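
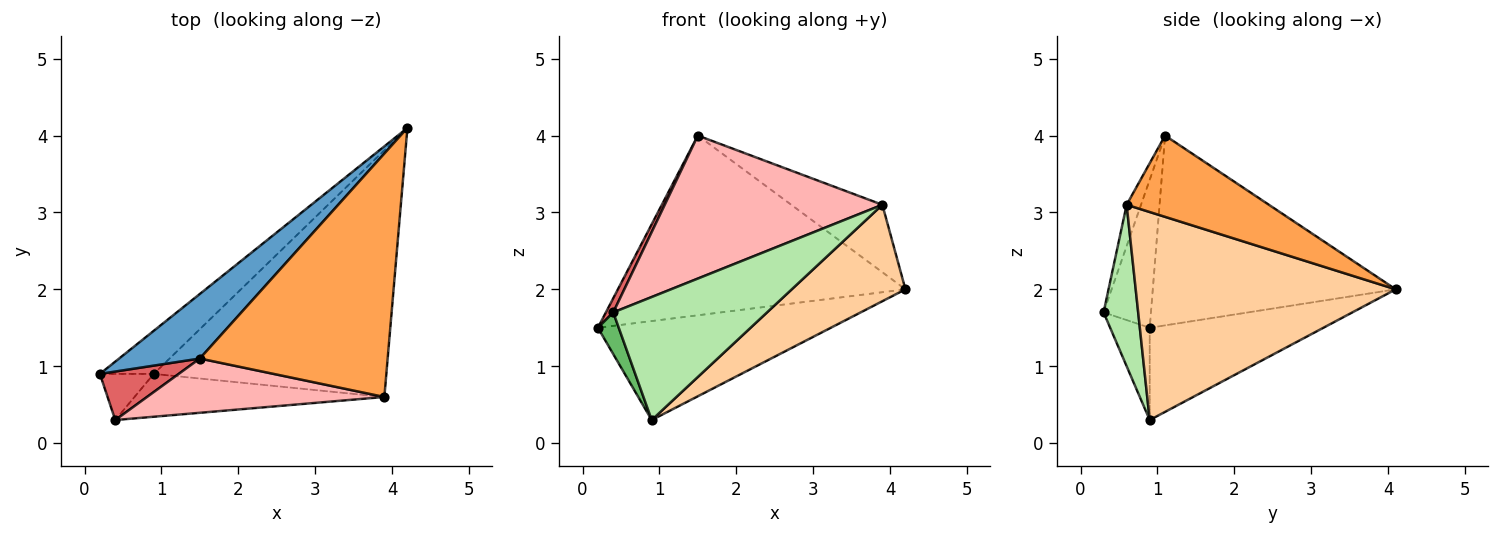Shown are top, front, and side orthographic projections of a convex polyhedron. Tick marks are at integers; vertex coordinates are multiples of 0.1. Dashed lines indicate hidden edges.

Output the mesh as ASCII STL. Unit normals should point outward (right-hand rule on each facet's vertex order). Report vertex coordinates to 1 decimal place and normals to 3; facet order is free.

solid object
 facet normal -0.622 0.737 0.265
  outer loop
   vertex 1.5 1.1 4.0
   vertex 4.2 4.1 2.0
   vertex 0.2 0.9 1.5
  endloop
 endfacet
 facet normal -0.564 0.757 -0.329
  outer loop
   vertex 0.9 0.9 0.3
   vertex 0.2 0.9 1.5
   vertex 4.2 4.1 2.0
  endloop
 endfacet
 facet normal 0.385 0.247 0.889
  outer loop
   vertex 3.9 0.6 3.1
   vertex 4.2 4.1 2.0
   vertex 1.5 1.1 4.0
  endloop
 endfacet
 facet normal 0.640 -0.280 -0.716
  outer loop
   vertex 3.9 0.6 3.1
   vertex 0.9 0.9 0.3
   vertex 4.2 4.1 2.0
  endloop
 endfacet
 facet normal -0.786 -0.415 -0.458
  outer loop
   vertex 0.4 0.3 1.7
   vertex 0.2 0.9 1.5
   vertex 0.9 0.9 0.3
  endloop
 endfacet
 facet normal 0.208 -0.924 -0.322
  outer loop
   vertex 0.4 0.3 1.7
   vertex 0.9 0.9 0.3
   vertex 3.9 0.6 3.1
  endloop
 endfacet
 facet normal -0.874 -0.136 0.466
  outer loop
   vertex 0.4 0.3 1.7
   vertex 1.5 1.1 4.0
   vertex 0.2 0.9 1.5
  endloop
 endfacet
 facet normal -0.062 -0.933 0.354
  outer loop
   vertex 0.4 0.3 1.7
   vertex 3.9 0.6 3.1
   vertex 1.5 1.1 4.0
  endloop
 endfacet
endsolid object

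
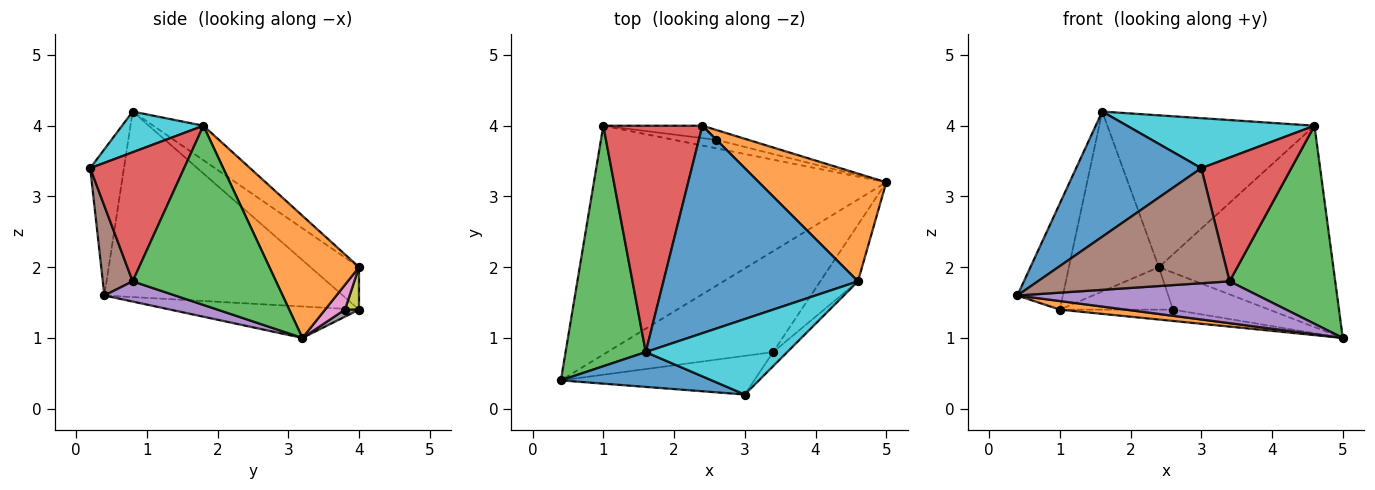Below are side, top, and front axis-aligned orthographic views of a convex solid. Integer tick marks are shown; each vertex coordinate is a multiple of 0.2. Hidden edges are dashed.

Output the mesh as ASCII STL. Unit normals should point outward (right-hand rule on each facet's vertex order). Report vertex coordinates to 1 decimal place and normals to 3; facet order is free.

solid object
 facet normal -0.251 -0.932 0.259
  outer loop
   vertex 3.0 0.2 3.4
   vertex 1.6 0.8 4.2
   vertex 0.4 0.4 1.6
  endloop
 endfacet
 facet normal -0.107 -0.037 -0.994
  outer loop
   vertex 1.0 4.0 1.4
   vertex 5.0 3.2 1.0
   vertex 0.4 0.4 1.6
  endloop
 endfacet
 facet normal -0.904 0.172 0.391
  outer loop
   vertex 1.0 4.0 1.4
   vertex 0.4 0.4 1.6
   vertex 1.6 0.8 4.2
  endloop
 endfacet
 facet normal -0.318 0.590 0.742
  outer loop
   vertex 1.0 4.0 1.4
   vertex 1.6 0.8 4.2
   vertex 2.4 4.0 2.0
  endloop
 endfacet
 facet normal 0.112 -0.381 -0.918
  outer loop
   vertex 3.4 0.8 1.8
   vertex 0.4 0.4 1.6
   vertex 5.0 3.2 1.0
  endloop
 endfacet
 facet normal 0.146 -0.938 -0.315
  outer loop
   vertex 3.4 0.8 1.8
   vertex 3.0 0.2 3.4
   vertex 0.4 0.4 1.6
  endloop
 endfacet
 facet normal 0.195 0.948 -0.251
  outer loop
   vertex 2.6 3.8 1.4
   vertex 2.4 4.0 2.0
   vertex 5.0 3.2 1.0
  endloop
 endfacet
 facet normal 0.100 0.796 -0.597
  outer loop
   vertex 2.6 3.8 1.4
   vertex 5.0 3.2 1.0
   vertex 1.0 4.0 1.4
  endloop
 endfacet
 facet normal 0.119 0.953 -0.278
  outer loop
   vertex 2.6 3.8 1.4
   vertex 1.0 4.0 1.4
   vertex 2.4 4.0 2.0
  endloop
 endfacet
 facet normal 0.233 -0.537 0.811
  outer loop
   vertex 4.6 1.8 4.0
   vertex 1.6 0.8 4.2
   vertex 3.0 0.2 3.4
  endloop
 endfacet
 facet normal -0.142 0.585 0.799
  outer loop
   vertex 4.6 1.8 4.0
   vertex 2.4 4.0 2.0
   vertex 1.6 0.8 4.2
  endloop
 endfacet
 facet normal 0.412 0.803 0.430
  outer loop
   vertex 4.6 1.8 4.0
   vertex 5.0 3.2 1.0
   vertex 2.4 4.0 2.0
  endloop
 endfacet
 facet normal 0.794 -0.585 -0.167
  outer loop
   vertex 4.6 1.8 4.0
   vertex 3.4 0.8 1.8
   vertex 5.0 3.2 1.0
  endloop
 endfacet
 facet normal 0.720 -0.690 -0.079
  outer loop
   vertex 4.6 1.8 4.0
   vertex 3.0 0.2 3.4
   vertex 3.4 0.8 1.8
  endloop
 endfacet
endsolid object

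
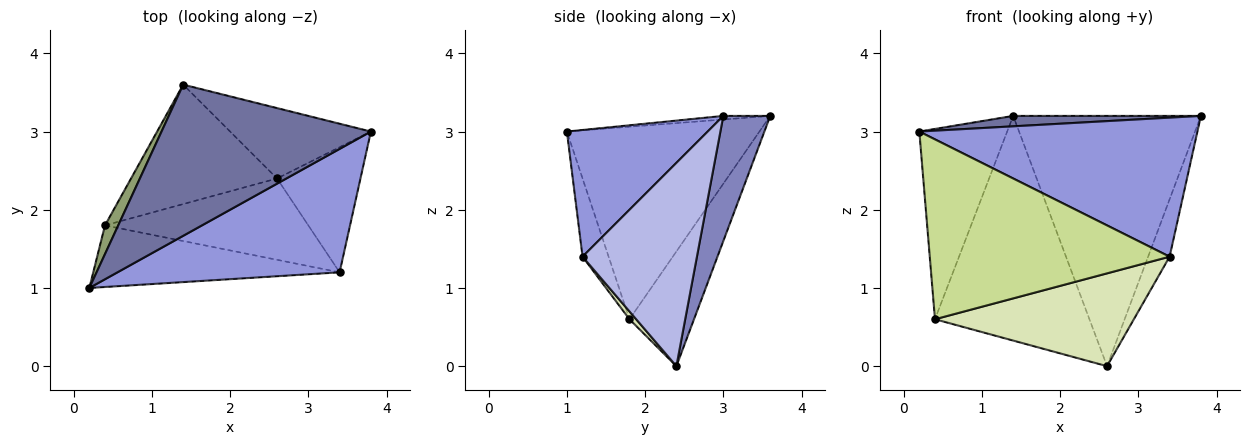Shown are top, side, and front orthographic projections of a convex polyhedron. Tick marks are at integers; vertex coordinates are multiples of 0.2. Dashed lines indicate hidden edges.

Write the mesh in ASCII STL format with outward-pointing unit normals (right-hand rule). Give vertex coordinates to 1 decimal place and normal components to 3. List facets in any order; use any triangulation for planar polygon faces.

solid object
 facet normal -0.017 -0.069 0.997
  outer loop
   vertex 1.4 3.6 3.2
   vertex 0.2 1.0 3.0
   vertex 3.8 3.0 3.2
  endloop
 endfacet
 facet normal 0.234 0.936 -0.263
  outer loop
   vertex 2.6 2.4 0.0
   vertex 1.4 3.6 3.2
   vertex 3.8 3.0 3.2
  endloop
 endfacet
 facet normal 0.354 -0.699 0.621
  outer loop
   vertex 3.4 1.2 1.4
   vertex 3.8 3.0 3.2
   vertex 0.2 1.0 3.0
  endloop
 endfacet
 facet normal 0.911 0.171 -0.374
  outer loop
   vertex 3.4 1.2 1.4
   vertex 2.6 2.4 0.0
   vertex 3.8 3.0 3.2
  endloop
 endfacet
 facet normal -0.908 0.414 0.062
  outer loop
   vertex 0.4 1.8 0.6
   vertex 0.2 1.0 3.0
   vertex 1.4 3.6 3.2
  endloop
 endfacet
 facet normal -0.346 0.828 -0.440
  outer loop
   vertex 0.4 1.8 0.6
   vertex 1.4 3.6 3.2
   vertex 2.6 2.4 0.0
  endloop
 endfacet
 facet normal -0.102 -0.941 -0.322
  outer loop
   vertex 0.4 1.8 0.6
   vertex 3.4 1.2 1.4
   vertex 0.2 1.0 3.0
  endloop
 endfacet
 facet normal 0.025 -0.752 -0.659
  outer loop
   vertex 0.4 1.8 0.6
   vertex 2.6 2.4 0.0
   vertex 3.4 1.2 1.4
  endloop
 endfacet
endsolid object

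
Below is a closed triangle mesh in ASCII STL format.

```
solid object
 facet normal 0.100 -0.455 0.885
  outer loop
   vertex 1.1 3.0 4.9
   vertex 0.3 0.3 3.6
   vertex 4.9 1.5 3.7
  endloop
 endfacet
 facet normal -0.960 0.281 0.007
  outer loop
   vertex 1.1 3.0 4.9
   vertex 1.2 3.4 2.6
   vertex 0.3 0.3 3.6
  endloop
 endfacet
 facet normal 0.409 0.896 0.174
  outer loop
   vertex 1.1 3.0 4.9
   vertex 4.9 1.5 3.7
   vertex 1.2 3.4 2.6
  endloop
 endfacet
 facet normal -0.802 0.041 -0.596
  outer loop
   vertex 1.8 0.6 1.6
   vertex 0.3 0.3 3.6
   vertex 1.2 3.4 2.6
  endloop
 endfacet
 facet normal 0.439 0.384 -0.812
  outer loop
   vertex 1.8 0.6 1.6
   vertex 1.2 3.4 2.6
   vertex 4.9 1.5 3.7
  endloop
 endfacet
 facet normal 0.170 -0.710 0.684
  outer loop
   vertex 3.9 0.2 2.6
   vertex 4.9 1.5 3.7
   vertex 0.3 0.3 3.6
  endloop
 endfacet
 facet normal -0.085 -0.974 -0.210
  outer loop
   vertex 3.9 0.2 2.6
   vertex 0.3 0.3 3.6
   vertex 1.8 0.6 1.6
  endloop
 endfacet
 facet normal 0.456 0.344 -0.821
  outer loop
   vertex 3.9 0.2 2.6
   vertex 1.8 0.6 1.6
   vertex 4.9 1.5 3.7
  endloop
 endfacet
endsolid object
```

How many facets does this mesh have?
8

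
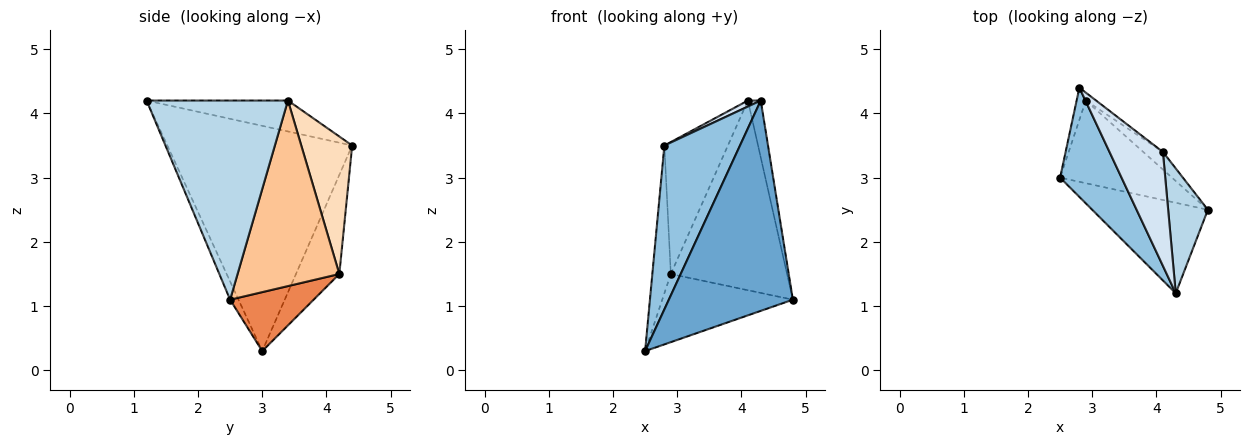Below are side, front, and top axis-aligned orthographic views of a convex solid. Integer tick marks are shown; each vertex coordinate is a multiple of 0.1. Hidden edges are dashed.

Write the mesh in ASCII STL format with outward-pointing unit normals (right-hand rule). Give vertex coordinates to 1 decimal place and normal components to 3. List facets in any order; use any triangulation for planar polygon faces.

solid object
 facet normal -0.062 -0.917 -0.394
  outer loop
   vertex 4.3 1.2 4.2
   vertex 2.5 3.0 0.3
   vertex 4.8 2.5 1.1
  endloop
 endfacet
 facet normal -0.897 -0.367 0.245
  outer loop
   vertex 4.3 1.2 4.2
   vertex 2.8 4.4 3.5
   vertex 2.5 3.0 0.3
  endloop
 endfacet
 facet normal 0.977 0.089 0.195
  outer loop
   vertex 4.1 3.4 4.2
   vertex 4.3 1.2 4.2
   vertex 4.8 2.5 1.1
  endloop
 endfacet
 facet normal -0.501 -0.046 0.865
  outer loop
   vertex 4.1 3.4 4.2
   vertex 2.8 4.4 3.5
   vertex 4.3 1.2 4.2
  endloop
 endfacet
 facet normal 0.377 0.589 -0.715
  outer loop
   vertex 2.9 4.2 1.5
   vertex 4.8 2.5 1.1
   vertex 2.5 3.0 0.3
  endloop
 endfacet
 facet normal -0.917 0.390 -0.085
  outer loop
   vertex 2.9 4.2 1.5
   vertex 2.5 3.0 0.3
   vertex 2.8 4.4 3.5
  endloop
 endfacet
 facet normal 0.657 0.751 -0.070
  outer loop
   vertex 2.9 4.2 1.5
   vertex 4.1 3.4 4.2
   vertex 4.8 2.5 1.1
  endloop
 endfacet
 facet normal 0.625 0.779 -0.047
  outer loop
   vertex 2.9 4.2 1.5
   vertex 2.8 4.4 3.5
   vertex 4.1 3.4 4.2
  endloop
 endfacet
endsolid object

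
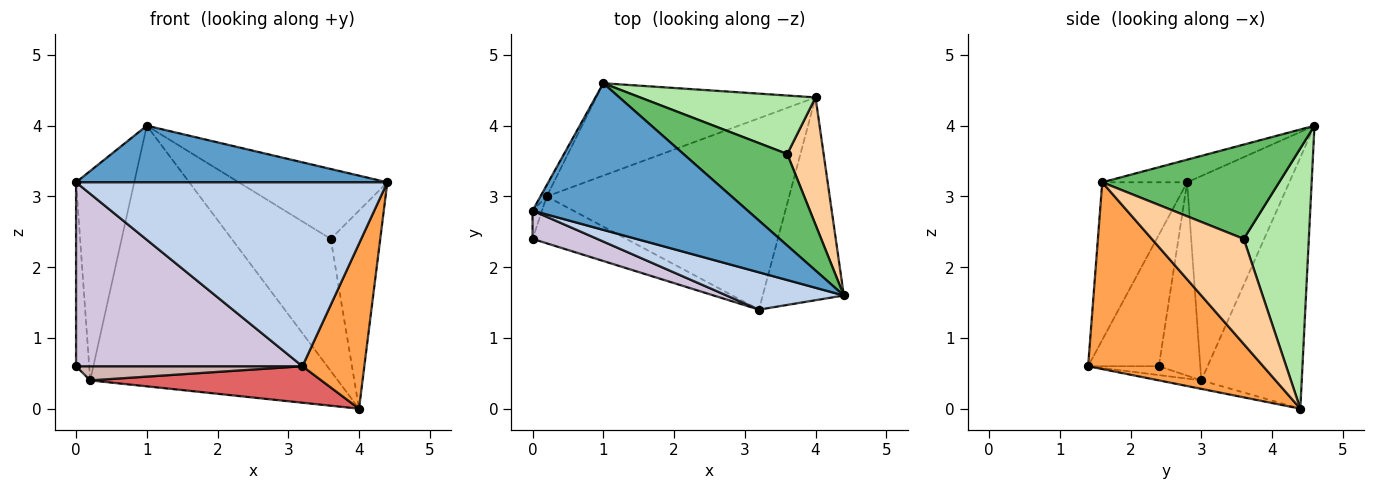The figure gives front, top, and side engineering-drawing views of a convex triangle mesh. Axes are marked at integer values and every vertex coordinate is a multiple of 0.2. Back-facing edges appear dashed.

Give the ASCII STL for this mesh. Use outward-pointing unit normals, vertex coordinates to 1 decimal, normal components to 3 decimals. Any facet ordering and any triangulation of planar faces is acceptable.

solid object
 facet normal -0.098 -0.358 0.928
  outer loop
   vertex 1.0 4.6 4.0
   vertex 0.0 2.8 3.2
   vertex 4.4 1.6 3.2
  endloop
 endfacet
 facet normal -0.258 -0.947 0.192
  outer loop
   vertex 3.2 1.4 0.6
   vertex 4.4 1.6 3.2
   vertex 0.0 2.8 3.2
  endloop
 endfacet
 facet normal 0.872 -0.308 -0.379
  outer loop
   vertex 3.2 1.4 0.6
   vertex 4.0 4.4 0.0
   vertex 4.4 1.6 3.2
  endloop
 endfacet
 facet normal 0.842 0.454 0.292
  outer loop
   vertex 3.6 3.6 2.4
   vertex 4.4 1.6 3.2
   vertex 4.0 4.4 0.0
  endloop
 endfacet
 facet normal 0.586 0.492 0.644
  outer loop
   vertex 3.6 3.6 2.4
   vertex 1.0 4.6 4.0
   vertex 4.4 1.6 3.2
  endloop
 endfacet
 facet normal 0.515 0.784 0.347
  outer loop
   vertex 3.6 3.6 2.4
   vertex 4.0 4.4 0.0
   vertex 1.0 4.6 4.0
  endloop
 endfacet
 facet normal -0.034 -0.187 -0.982
  outer loop
   vertex 0.2 3.0 0.4
   vertex 4.0 4.4 0.0
   vertex 3.2 1.4 0.6
  endloop
 endfacet
 facet normal -0.869 0.495 -0.027
  outer loop
   vertex 0.2 3.0 0.4
   vertex 0.0 2.8 3.2
   vertex 1.0 4.6 4.0
  endloop
 endfacet
 facet normal -0.357 0.880 -0.312
  outer loop
   vertex 0.2 3.0 0.4
   vertex 1.0 4.6 4.0
   vertex 4.0 4.4 0.0
  endloop
 endfacet
 facet normal -0.295 -0.944 0.145
  outer loop
   vertex 0.0 2.4 0.6
   vertex 3.2 1.4 0.6
   vertex 0.0 2.8 3.2
  endloop
 endfacet
 facet normal -0.952 0.302 -0.046
  outer loop
   vertex 0.0 2.4 0.6
   vertex 0.0 2.8 3.2
   vertex 0.2 3.0 0.4
  endloop
 endfacet
 facet normal -0.090 -0.288 -0.953
  outer loop
   vertex 0.0 2.4 0.6
   vertex 0.2 3.0 0.4
   vertex 3.2 1.4 0.6
  endloop
 endfacet
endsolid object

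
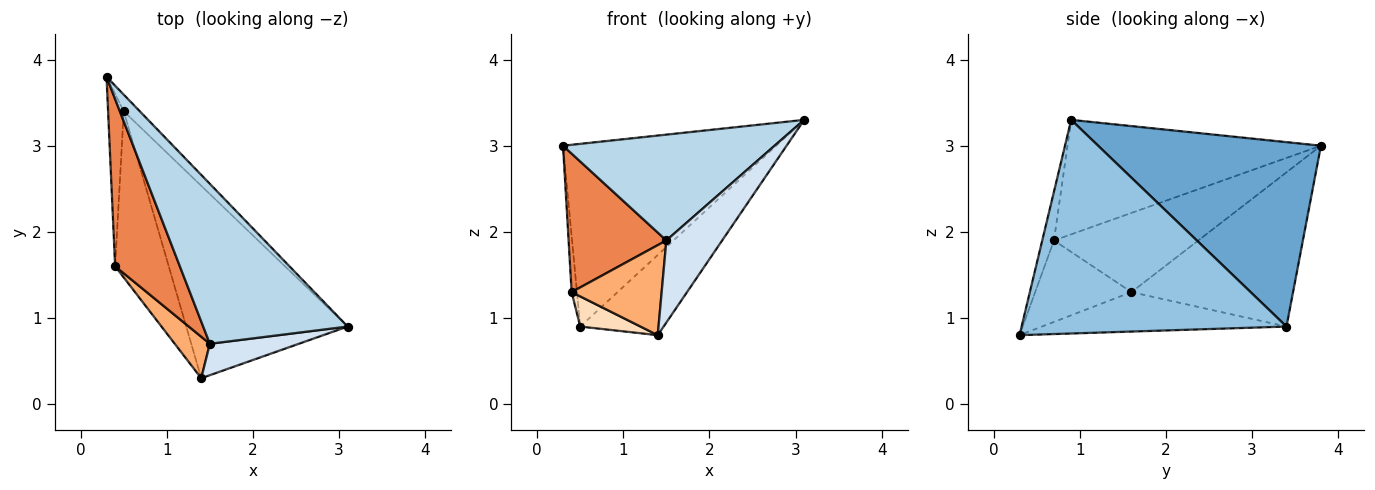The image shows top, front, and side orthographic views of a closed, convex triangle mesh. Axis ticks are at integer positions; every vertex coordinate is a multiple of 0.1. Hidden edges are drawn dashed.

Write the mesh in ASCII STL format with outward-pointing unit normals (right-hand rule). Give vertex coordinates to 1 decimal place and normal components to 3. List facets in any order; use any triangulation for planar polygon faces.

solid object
 facet normal 0.721 0.690 -0.063
  outer loop
   vertex 0.5 3.4 0.9
   vertex 0.3 3.8 3.0
   vertex 3.1 0.9 3.3
  endloop
 endfacet
 facet normal 0.774 0.244 -0.585
  outer loop
   vertex 0.5 3.4 0.9
   vertex 3.1 0.9 3.3
   vertex 1.4 0.3 0.8
  endloop
 endfacet
 facet normal -0.551 -0.460 0.696
  outer loop
   vertex 1.5 0.7 1.9
   vertex 3.1 0.9 3.3
   vertex 0.3 3.8 3.0
  endloop
 endfacet
 facet normal -0.192 -0.916 0.351
  outer loop
   vertex 1.5 0.7 1.9
   vertex 1.4 0.3 0.8
   vertex 3.1 0.9 3.3
  endloop
 endfacet
 facet normal -0.686 -0.464 0.561
  outer loop
   vertex 0.4 1.6 1.3
   vertex 1.5 0.7 1.9
   vertex 0.3 3.8 3.0
  endloop
 endfacet
 facet normal -0.697 -0.651 0.300
  outer loop
   vertex 0.4 1.6 1.3
   vertex 1.4 0.3 0.8
   vertex 1.5 0.7 1.9
  endloop
 endfacet
 facet normal -0.994 0.033 -0.101
  outer loop
   vertex 0.4 1.6 1.3
   vertex 0.3 3.8 3.0
   vertex 0.5 3.4 0.9
  endloop
 endfacet
 facet normal -0.586 -0.145 -0.797
  outer loop
   vertex 0.4 1.6 1.3
   vertex 0.5 3.4 0.9
   vertex 1.4 0.3 0.8
  endloop
 endfacet
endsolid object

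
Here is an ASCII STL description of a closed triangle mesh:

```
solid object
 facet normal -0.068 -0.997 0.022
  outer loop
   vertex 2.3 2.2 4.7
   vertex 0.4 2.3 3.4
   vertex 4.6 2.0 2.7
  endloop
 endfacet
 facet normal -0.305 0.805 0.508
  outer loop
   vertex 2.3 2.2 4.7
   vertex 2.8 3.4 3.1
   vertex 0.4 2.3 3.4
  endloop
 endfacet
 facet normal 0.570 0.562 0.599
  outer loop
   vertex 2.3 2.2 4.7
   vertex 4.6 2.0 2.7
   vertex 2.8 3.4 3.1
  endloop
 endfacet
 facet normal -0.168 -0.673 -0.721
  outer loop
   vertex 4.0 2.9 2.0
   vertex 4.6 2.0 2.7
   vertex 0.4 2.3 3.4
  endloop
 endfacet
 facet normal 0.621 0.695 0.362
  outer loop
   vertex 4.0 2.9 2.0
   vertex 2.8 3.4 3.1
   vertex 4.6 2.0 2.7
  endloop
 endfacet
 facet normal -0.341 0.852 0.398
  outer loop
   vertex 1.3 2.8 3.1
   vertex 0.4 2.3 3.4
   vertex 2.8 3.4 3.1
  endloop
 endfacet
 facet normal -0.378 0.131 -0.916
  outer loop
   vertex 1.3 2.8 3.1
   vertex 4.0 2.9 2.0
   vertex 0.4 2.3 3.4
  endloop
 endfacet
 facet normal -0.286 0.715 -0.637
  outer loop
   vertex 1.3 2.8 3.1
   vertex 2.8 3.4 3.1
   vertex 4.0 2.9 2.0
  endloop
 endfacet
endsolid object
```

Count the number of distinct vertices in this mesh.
6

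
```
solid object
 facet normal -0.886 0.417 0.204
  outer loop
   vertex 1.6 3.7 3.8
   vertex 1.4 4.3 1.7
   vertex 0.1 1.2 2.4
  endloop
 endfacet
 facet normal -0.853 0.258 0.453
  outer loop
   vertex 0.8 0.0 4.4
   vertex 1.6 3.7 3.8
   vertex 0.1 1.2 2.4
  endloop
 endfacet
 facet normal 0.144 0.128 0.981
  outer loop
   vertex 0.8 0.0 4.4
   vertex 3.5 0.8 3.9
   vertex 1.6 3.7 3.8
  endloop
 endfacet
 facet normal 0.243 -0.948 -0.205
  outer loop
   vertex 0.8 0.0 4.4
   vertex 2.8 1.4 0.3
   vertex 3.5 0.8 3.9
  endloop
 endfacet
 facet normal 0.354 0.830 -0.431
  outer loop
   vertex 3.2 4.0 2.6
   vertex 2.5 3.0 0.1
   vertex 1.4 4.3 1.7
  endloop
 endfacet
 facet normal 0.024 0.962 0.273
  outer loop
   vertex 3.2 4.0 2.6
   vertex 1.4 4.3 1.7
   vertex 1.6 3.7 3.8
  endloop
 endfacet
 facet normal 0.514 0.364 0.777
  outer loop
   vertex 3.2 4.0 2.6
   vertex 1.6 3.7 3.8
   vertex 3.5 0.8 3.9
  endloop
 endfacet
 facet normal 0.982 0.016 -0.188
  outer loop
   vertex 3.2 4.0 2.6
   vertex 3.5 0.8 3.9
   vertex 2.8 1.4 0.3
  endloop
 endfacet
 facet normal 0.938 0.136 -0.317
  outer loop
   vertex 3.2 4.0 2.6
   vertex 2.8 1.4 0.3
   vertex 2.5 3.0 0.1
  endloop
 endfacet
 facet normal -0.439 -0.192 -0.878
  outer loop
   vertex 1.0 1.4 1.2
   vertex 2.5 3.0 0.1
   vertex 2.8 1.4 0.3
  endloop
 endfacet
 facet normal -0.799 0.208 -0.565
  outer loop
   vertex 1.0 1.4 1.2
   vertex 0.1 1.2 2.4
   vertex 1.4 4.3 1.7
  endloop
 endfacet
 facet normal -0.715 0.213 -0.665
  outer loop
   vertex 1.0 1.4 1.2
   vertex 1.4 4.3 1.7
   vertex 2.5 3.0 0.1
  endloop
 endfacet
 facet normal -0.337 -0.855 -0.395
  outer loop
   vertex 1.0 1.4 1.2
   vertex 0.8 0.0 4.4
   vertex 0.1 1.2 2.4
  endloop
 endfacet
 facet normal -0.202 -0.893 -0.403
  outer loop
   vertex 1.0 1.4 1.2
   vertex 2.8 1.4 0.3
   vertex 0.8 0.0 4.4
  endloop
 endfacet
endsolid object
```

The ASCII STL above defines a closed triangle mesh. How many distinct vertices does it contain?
9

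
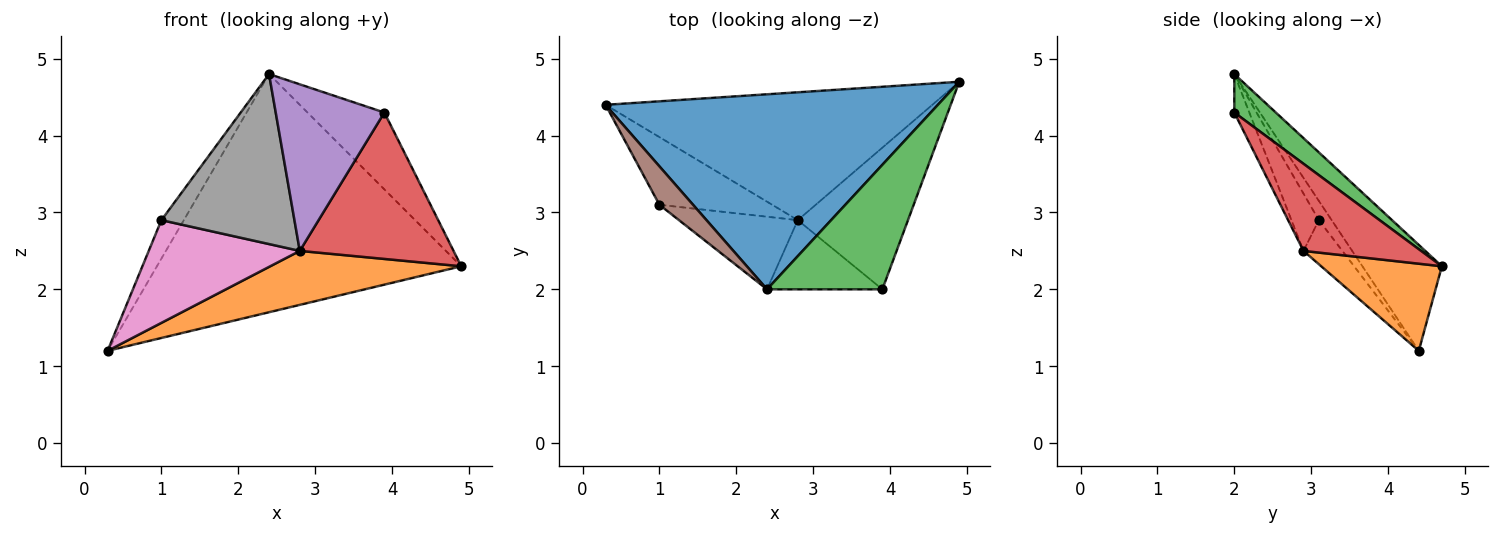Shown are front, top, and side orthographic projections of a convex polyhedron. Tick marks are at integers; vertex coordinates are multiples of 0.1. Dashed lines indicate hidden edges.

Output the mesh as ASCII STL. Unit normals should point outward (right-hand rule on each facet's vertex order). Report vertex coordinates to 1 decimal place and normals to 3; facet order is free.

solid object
 facet normal -0.198 0.758 0.621
  outer loop
   vertex 2.4 2.0 4.8
   vertex 4.9 4.7 2.3
   vertex 0.3 4.4 1.2
  endloop
 endfacet
 facet normal 0.239 -0.378 -0.895
  outer loop
   vertex 2.8 2.9 2.5
   vertex 0.3 4.4 1.2
   vertex 4.9 4.7 2.3
  endloop
 endfacet
 facet normal 0.273 0.505 0.819
  outer loop
   vertex 3.9 2.0 4.3
   vertex 4.9 4.7 2.3
   vertex 2.4 2.0 4.8
  endloop
 endfacet
 facet normal 0.482 -0.630 -0.609
  outer loop
   vertex 3.9 2.0 4.3
   vertex 2.8 2.9 2.5
   vertex 4.9 4.7 2.3
  endloop
 endfacet
 facet normal -0.127 -0.916 -0.381
  outer loop
   vertex 3.9 2.0 4.3
   vertex 2.4 2.0 4.8
   vertex 2.8 2.9 2.5
  endloop
 endfacet
 facet normal -0.375 0.656 0.656
  outer loop
   vertex 1.0 3.1 2.9
   vertex 2.4 2.0 4.8
   vertex 0.3 4.4 1.2
  endloop
 endfacet
 facet normal -0.210 -0.816 -0.538
  outer loop
   vertex 1.0 3.1 2.9
   vertex 0.3 4.4 1.2
   vertex 2.8 2.9 2.5
  endloop
 endfacet
 facet normal -0.186 -0.904 -0.386
  outer loop
   vertex 1.0 3.1 2.9
   vertex 2.8 2.9 2.5
   vertex 2.4 2.0 4.8
  endloop
 endfacet
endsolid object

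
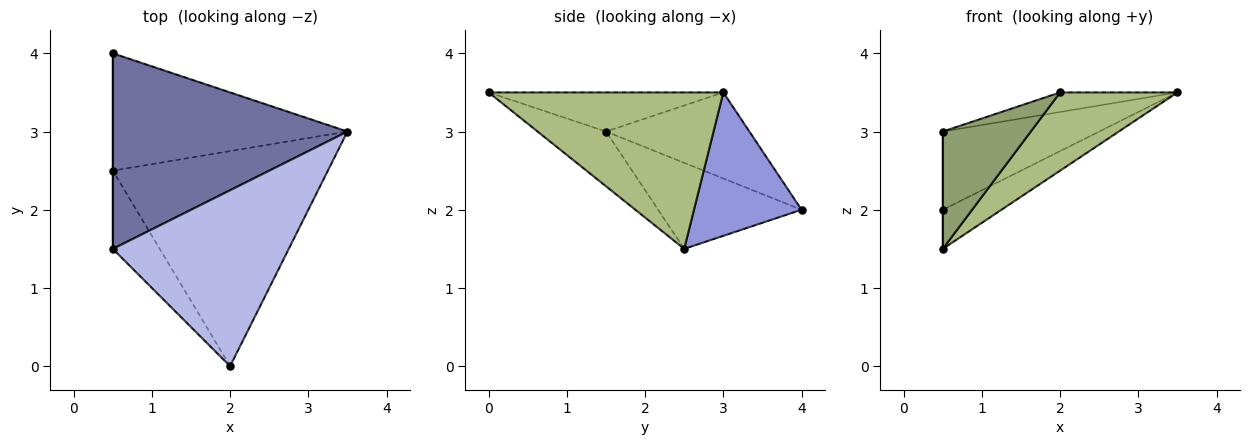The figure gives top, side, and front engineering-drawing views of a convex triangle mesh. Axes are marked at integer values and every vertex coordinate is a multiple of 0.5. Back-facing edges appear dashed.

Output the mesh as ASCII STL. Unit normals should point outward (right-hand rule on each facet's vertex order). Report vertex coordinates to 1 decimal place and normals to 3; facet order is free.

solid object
 facet normal -0.322 0.352 0.879
  outer loop
   vertex 0.5 4.0 2.0
   vertex 0.5 1.5 3.0
   vertex 3.5 3.0 3.5
  endloop
 endfacet
 facet normal -1.000 0.000 0.000
  outer loop
   vertex 0.5 2.5 1.5
   vertex 0.5 1.5 3.0
   vertex 0.5 4.0 2.0
  endloop
 endfacet
 facet normal 0.502 0.274 -0.821
  outer loop
   vertex 0.5 2.5 1.5
   vertex 0.5 4.0 2.0
   vertex 3.5 3.0 3.5
  endloop
 endfacet
 facet normal -0.216 0.108 0.970
  outer loop
   vertex 2.0 0.0 3.5
   vertex 3.5 3.0 3.5
   vertex 0.5 1.5 3.0
  endloop
 endfacet
 facet normal -0.543 -0.699 -0.466
  outer loop
   vertex 2.0 0.0 3.5
   vertex 0.5 1.5 3.0
   vertex 0.5 2.5 1.5
  endloop
 endfacet
 facet normal 0.564 -0.282 -0.776
  outer loop
   vertex 2.0 0.0 3.5
   vertex 0.5 2.5 1.5
   vertex 3.5 3.0 3.5
  endloop
 endfacet
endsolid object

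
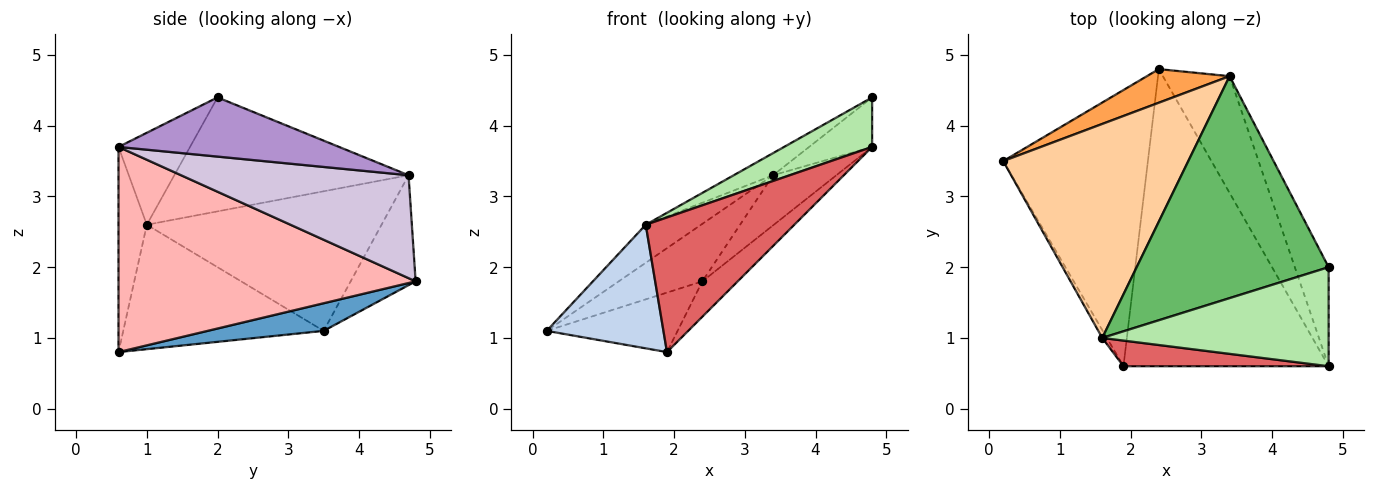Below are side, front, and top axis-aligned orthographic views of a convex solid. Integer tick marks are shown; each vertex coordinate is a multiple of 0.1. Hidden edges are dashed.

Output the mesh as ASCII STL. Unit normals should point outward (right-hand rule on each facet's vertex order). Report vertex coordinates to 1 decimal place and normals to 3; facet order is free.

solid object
 facet normal 0.183 0.207 -0.961
  outer loop
   vertex 2.4 4.8 1.8
   vertex 1.9 0.6 0.8
   vertex 0.2 3.5 1.1
  endloop
 endfacet
 facet normal -0.864 -0.503 -0.032
  outer loop
   vertex 1.6 1.0 2.6
   vertex 0.2 3.5 1.1
   vertex 1.9 0.6 0.8
  endloop
 endfacet
 facet normal -0.557 0.717 0.419
  outer loop
   vertex 3.4 4.7 3.3
   vertex 2.4 4.8 1.8
   vertex 0.2 3.5 1.1
  endloop
 endfacet
 facet normal -0.596 0.140 0.790
  outer loop
   vertex 3.4 4.7 3.3
   vertex 0.2 3.5 1.1
   vertex 1.6 1.0 2.6
  endloop
 endfacet
 facet normal -0.509 0.085 0.857
  outer loop
   vertex 3.4 4.7 3.3
   vertex 1.6 1.0 2.6
   vertex 4.8 2.0 4.4
  endloop
 endfacet
 facet normal -0.342 -0.420 0.841
  outer loop
   vertex 4.8 0.6 3.7
   vertex 4.8 2.0 4.4
   vertex 1.6 1.0 2.6
  endloop
 endfacet
 facet normal -0.184 -0.966 0.184
  outer loop
   vertex 4.8 0.6 3.7
   vertex 1.6 1.0 2.6
   vertex 1.9 0.6 0.8
  endloop
 endfacet
 facet normal 0.705 0.084 -0.705
  outer loop
   vertex 4.8 0.6 3.7
   vertex 1.9 0.6 0.8
   vertex 2.4 4.8 1.8
  endloop
 endfacet
 facet normal 0.843 0.241 -0.482
  outer loop
   vertex 4.8 0.6 3.7
   vertex 3.4 4.7 3.3
   vertex 4.8 2.0 4.4
  endloop
 endfacet
 facet normal 0.817 0.227 -0.530
  outer loop
   vertex 4.8 0.6 3.7
   vertex 2.4 4.8 1.8
   vertex 3.4 4.7 3.3
  endloop
 endfacet
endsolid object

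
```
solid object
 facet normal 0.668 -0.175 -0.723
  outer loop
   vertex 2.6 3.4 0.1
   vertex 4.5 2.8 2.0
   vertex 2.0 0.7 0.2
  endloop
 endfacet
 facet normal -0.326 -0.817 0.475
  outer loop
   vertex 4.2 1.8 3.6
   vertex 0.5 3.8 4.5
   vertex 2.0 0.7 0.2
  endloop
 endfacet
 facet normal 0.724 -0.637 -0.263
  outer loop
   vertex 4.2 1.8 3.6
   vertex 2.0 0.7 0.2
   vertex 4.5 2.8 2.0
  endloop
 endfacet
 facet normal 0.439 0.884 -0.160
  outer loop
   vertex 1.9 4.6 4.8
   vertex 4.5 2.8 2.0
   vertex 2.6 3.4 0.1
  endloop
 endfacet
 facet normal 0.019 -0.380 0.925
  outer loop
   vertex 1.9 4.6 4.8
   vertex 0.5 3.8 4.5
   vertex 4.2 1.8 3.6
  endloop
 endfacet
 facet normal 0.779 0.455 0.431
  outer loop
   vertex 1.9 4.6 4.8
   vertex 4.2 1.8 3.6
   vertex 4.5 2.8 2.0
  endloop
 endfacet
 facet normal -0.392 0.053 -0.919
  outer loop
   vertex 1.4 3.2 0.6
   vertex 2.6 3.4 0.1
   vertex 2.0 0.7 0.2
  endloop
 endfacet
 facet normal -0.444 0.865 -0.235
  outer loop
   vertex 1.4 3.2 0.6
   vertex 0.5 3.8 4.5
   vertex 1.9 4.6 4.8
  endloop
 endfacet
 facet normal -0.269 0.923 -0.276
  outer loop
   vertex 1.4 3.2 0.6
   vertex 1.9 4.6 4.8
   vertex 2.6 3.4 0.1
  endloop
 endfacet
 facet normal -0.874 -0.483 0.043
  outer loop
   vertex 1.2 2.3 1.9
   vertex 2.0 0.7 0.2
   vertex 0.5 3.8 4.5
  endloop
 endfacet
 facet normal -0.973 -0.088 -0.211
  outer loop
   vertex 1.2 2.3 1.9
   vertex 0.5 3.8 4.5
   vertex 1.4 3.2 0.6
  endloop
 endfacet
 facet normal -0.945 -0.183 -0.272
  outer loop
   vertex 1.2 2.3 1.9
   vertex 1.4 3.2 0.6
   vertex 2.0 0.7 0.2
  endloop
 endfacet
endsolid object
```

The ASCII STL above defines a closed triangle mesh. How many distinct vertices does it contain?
8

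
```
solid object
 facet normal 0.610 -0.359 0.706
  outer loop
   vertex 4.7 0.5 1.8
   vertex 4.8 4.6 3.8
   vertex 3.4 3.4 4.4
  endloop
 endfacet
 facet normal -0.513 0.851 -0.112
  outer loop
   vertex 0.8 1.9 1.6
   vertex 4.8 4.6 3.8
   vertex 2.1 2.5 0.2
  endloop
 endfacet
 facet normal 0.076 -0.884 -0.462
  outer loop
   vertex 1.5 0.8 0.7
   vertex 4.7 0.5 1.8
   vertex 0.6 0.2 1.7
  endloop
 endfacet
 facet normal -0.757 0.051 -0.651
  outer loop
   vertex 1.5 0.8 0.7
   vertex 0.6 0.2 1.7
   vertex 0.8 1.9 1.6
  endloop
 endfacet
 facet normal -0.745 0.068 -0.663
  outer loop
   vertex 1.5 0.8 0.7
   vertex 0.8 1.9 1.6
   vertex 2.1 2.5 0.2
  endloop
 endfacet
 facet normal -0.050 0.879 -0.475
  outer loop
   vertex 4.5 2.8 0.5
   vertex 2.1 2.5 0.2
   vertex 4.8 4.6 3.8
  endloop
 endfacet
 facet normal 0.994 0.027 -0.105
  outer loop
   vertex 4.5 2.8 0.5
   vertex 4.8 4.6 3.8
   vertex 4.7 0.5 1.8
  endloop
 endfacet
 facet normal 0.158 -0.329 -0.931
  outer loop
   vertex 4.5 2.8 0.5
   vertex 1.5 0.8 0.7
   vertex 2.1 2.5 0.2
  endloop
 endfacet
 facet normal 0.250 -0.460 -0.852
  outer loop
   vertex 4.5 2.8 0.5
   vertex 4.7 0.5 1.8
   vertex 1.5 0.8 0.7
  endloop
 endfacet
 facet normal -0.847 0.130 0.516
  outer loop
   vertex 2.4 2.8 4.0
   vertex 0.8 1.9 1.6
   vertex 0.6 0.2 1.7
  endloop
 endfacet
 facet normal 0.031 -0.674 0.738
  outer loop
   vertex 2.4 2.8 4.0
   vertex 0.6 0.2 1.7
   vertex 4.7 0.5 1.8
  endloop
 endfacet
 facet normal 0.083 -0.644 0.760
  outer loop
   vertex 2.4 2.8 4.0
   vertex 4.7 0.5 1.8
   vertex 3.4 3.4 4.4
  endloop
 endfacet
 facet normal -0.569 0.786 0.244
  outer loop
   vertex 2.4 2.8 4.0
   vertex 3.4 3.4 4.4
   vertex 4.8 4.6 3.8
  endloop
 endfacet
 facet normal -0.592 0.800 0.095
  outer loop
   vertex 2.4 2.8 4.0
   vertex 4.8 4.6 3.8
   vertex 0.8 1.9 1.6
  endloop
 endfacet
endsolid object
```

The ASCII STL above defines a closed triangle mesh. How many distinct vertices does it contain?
9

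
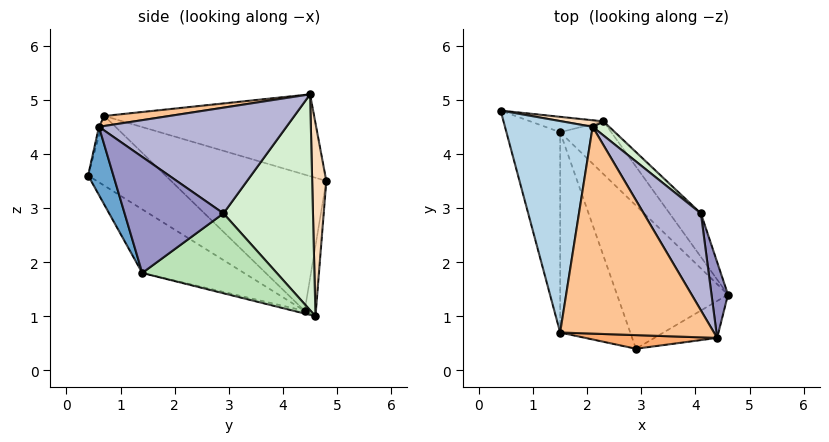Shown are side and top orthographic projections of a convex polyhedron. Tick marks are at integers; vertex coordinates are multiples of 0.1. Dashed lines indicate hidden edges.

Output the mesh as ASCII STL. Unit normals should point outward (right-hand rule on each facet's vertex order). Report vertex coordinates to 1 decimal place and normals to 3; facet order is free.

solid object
 facet normal 0.276 -0.927 -0.254
  outer loop
   vertex 4.4 0.6 4.5
   vertex 2.9 0.4 3.6
   vertex 4.6 1.4 1.8
  endloop
 endfacet
 facet normal -0.404 -0.582 -0.705
  outer loop
   vertex 1.5 4.4 1.1
   vertex 4.6 1.4 1.8
   vertex 2.9 0.4 3.6
  endloop
 endfacet
 facet normal -0.682 0.031 0.731
  outer loop
   vertex 1.5 0.7 4.7
   vertex 2.1 4.5 5.1
   vertex 0.4 4.8 3.5
  endloop
 endfacet
 facet normal -0.876 -0.336 -0.346
  outer loop
   vertex 1.5 0.7 4.7
   vertex 0.4 4.8 3.5
   vertex 1.5 4.4 1.1
  endloop
 endfacet
 facet normal -0.580 -0.568 -0.584
  outer loop
   vertex 1.5 0.7 4.7
   vertex 1.5 4.4 1.1
   vertex 2.9 0.4 3.6
  endloop
 endfacet
 facet normal -0.017 -0.970 0.243
  outer loop
   vertex 1.5 0.7 4.7
   vertex 2.9 0.4 3.6
   vertex 4.4 0.6 4.5
  endloop
 endfacet
 facet normal 0.064 -0.115 0.991
  outer loop
   vertex 1.5 0.7 4.7
   vertex 4.4 0.6 4.5
   vertex 2.1 4.5 5.1
  endloop
 endfacet
 facet normal 0.145 0.989 0.031
  outer loop
   vertex 2.3 4.6 1.0
   vertex 0.4 4.8 3.5
   vertex 2.1 4.5 5.1
  endloop
 endfacet
 facet normal -0.265 0.924 -0.276
  outer loop
   vertex 2.3 4.6 1.0
   vertex 1.5 4.4 1.1
   vertex 0.4 4.8 3.5
  endloop
 endfacet
 facet normal -0.051 -0.276 -0.960
  outer loop
   vertex 2.3 4.6 1.0
   vertex 4.6 1.4 1.8
   vertex 1.5 4.4 1.1
  endloop
 endfacet
 facet normal 0.806 0.500 -0.316
  outer loop
   vertex 4.1 2.9 2.9
   vertex 4.6 1.4 1.8
   vertex 2.3 4.6 1.0
  endloop
 endfacet
 facet normal 0.657 0.752 0.050
  outer loop
   vertex 4.1 2.9 2.9
   vertex 2.3 4.6 1.0
   vertex 2.1 4.5 5.1
  endloop
 endfacet
 facet normal 0.966 0.221 0.137
  outer loop
   vertex 4.1 2.9 2.9
   vertex 4.4 0.6 4.5
   vertex 4.6 1.4 1.8
  endloop
 endfacet
 facet normal 0.803 0.407 0.434
  outer loop
   vertex 4.1 2.9 2.9
   vertex 2.1 4.5 5.1
   vertex 4.4 0.6 4.5
  endloop
 endfacet
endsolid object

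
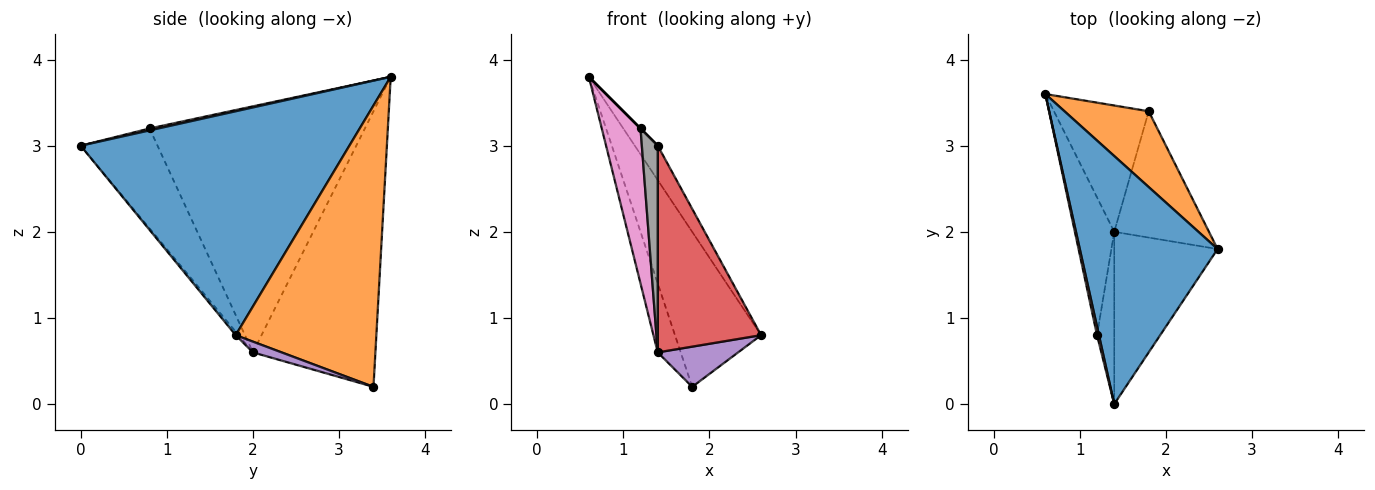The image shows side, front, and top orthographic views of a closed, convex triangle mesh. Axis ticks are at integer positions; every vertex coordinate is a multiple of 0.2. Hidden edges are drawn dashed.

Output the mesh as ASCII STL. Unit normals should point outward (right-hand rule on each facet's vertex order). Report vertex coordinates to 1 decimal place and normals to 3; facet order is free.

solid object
 facet normal 0.849 0.073 0.523
  outer loop
   vertex 1.4 0.0 3.0
   vertex 2.6 1.8 0.8
   vertex 0.6 3.6 3.8
  endloop
 endfacet
 facet normal 0.826 0.506 0.247
  outer loop
   vertex 1.8 3.4 0.2
   vertex 0.6 3.6 3.8
   vertex 2.6 1.8 0.8
  endloop
 endfacet
 facet normal -0.931 0.175 -0.320
  outer loop
   vertex 1.4 2.0 0.6
   vertex 0.6 3.6 3.8
   vertex 1.8 3.4 0.2
  endloop
 endfacet
 facet normal -0.021 -0.768 -0.640
  outer loop
   vertex 1.4 2.0 0.6
   vertex 2.6 1.8 0.8
   vertex 1.4 0.0 3.0
  endloop
 endfacet
 facet normal 0.108 -0.301 -0.947
  outer loop
   vertex 1.4 2.0 0.6
   vertex 1.8 3.4 0.2
   vertex 2.6 1.8 0.8
  endloop
 endfacet
 facet normal 0.707 0.000 0.707
  outer loop
   vertex 1.2 0.8 3.2
   vertex 1.4 0.0 3.0
   vertex 0.6 3.6 3.8
  endloop
 endfacet
 facet normal -0.972 -0.175 -0.156
  outer loop
   vertex 1.2 0.8 3.2
   vertex 0.6 3.6 3.8
   vertex 1.4 2.0 0.6
  endloop
 endfacet
 facet normal -0.966 -0.200 -0.166
  outer loop
   vertex 1.2 0.8 3.2
   vertex 1.4 2.0 0.6
   vertex 1.4 0.0 3.0
  endloop
 endfacet
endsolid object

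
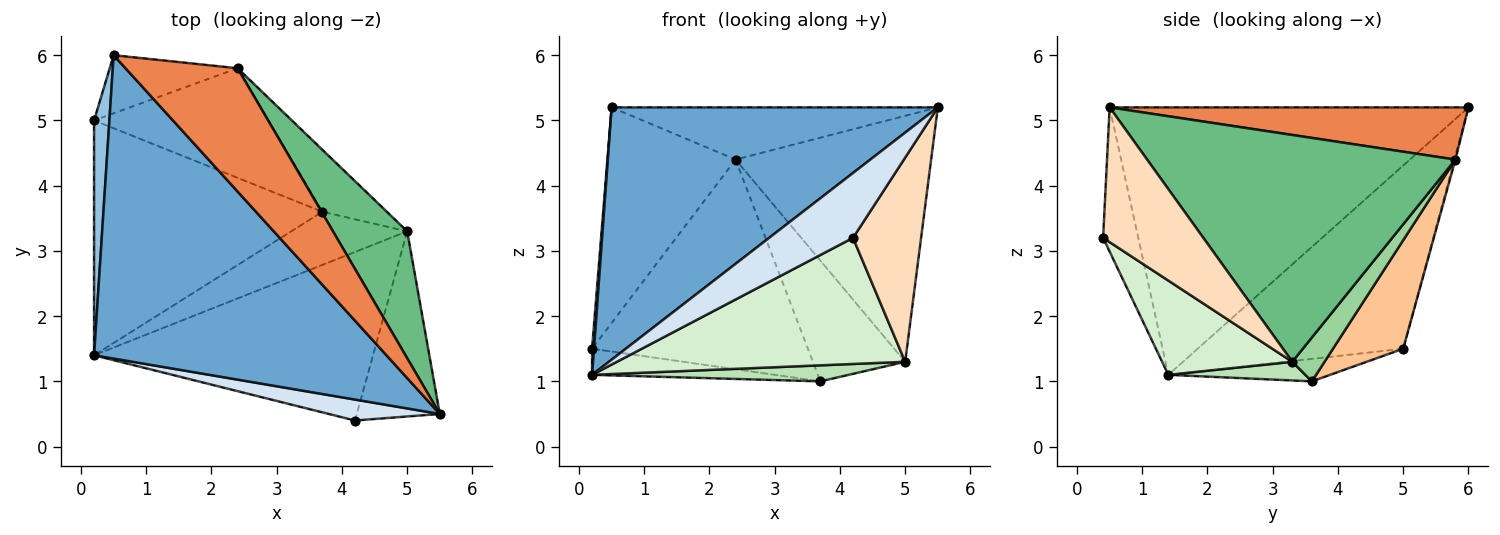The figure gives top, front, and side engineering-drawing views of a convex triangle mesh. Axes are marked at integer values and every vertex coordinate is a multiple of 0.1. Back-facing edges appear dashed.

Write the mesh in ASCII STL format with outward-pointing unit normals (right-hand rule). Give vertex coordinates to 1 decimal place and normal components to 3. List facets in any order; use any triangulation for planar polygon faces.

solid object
 facet normal -0.575 -0.523 0.629
  outer loop
   vertex 0.5 6.0 5.2
   vertex 0.2 1.4 1.1
   vertex 5.5 0.5 5.2
  endloop
 endfacet
 facet normal -0.996 -0.009 0.083
  outer loop
   vertex 0.2 5.0 1.5
   vertex 0.2 1.4 1.1
   vertex 0.5 6.0 5.2
  endloop
 endfacet
 facet normal -0.097 0.110 -0.989
  outer loop
   vertex 0.2 5.0 1.5
   vertex 3.7 3.6 1.0
   vertex 0.2 1.4 1.1
  endloop
 endfacet
 facet normal -0.371 -0.884 0.285
  outer loop
   vertex 4.2 0.4 3.2
   vertex 5.5 0.5 5.2
   vertex 0.2 1.4 1.1
  endloop
 endfacet
 facet normal 0.394 0.358 0.846
  outer loop
   vertex 2.4 5.8 4.4
   vertex 0.5 6.0 5.2
   vertex 5.5 0.5 5.2
  endloop
 endfacet
 facet normal -0.008 0.965 -0.260
  outer loop
   vertex 2.4 5.8 4.4
   vertex 0.2 5.0 1.5
   vertex 0.5 6.0 5.2
  endloop
 endfacet
 facet normal 0.277 0.852 -0.445
  outer loop
   vertex 2.4 5.8 4.4
   vertex 3.7 3.6 1.0
   vertex 0.2 5.0 1.5
  endloop
 endfacet
 facet normal 0.737 -0.501 -0.454
  outer loop
   vertex 5.0 3.3 1.3
   vertex 5.5 0.5 5.2
   vertex 4.2 0.4 3.2
  endloop
 endfacet
 facet normal 0.814 0.516 0.266
  outer loop
   vertex 5.0 3.3 1.3
   vertex 2.4 5.8 4.4
   vertex 5.5 0.5 5.2
  endloop
 endfacet
 facet normal 0.297 0.850 -0.436
  outer loop
   vertex 5.0 3.3 1.3
   vertex 3.7 3.6 1.0
   vertex 2.4 5.8 4.4
  endloop
 endfacet
 facet normal 0.152 -0.286 -0.946
  outer loop
   vertex 5.0 3.3 1.3
   vertex 0.2 1.4 1.1
   vertex 3.7 3.6 1.0
  endloop
 endfacet
 facet normal 0.261 -0.578 -0.773
  outer loop
   vertex 5.0 3.3 1.3
   vertex 4.2 0.4 3.2
   vertex 0.2 1.4 1.1
  endloop
 endfacet
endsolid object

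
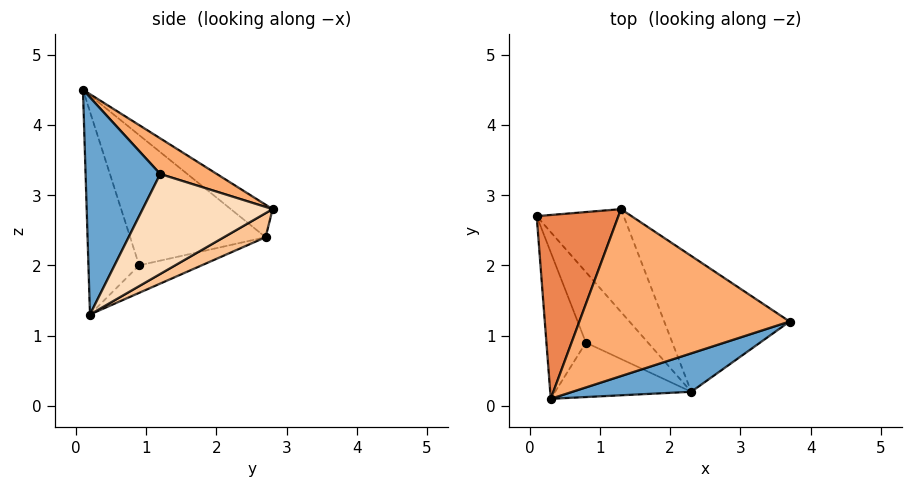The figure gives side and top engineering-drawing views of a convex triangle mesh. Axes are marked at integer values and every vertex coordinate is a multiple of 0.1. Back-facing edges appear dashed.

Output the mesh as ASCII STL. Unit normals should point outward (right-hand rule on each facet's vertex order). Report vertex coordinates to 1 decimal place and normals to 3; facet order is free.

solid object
 facet normal 0.365 -0.910 0.199
  outer loop
   vertex 2.3 0.2 1.3
   vertex 3.7 1.2 3.3
   vertex 0.3 0.1 4.5
  endloop
 endfacet
 facet normal -0.915 -0.294 -0.277
  outer loop
   vertex 0.8 0.9 2.0
   vertex 0.3 0.1 4.5
   vertex 0.1 2.7 2.4
  endloop
 endfacet
 facet normal -0.405 0.045 -0.913
  outer loop
   vertex 0.8 0.9 2.0
   vertex 0.1 2.7 2.4
   vertex 2.3 0.2 1.3
  endloop
 endfacet
 facet normal -0.526 -0.774 -0.353
  outer loop
   vertex 0.8 0.9 2.0
   vertex 2.3 0.2 1.3
   vertex 0.3 0.1 4.5
  endloop
 endfacet
 facet normal -0.300 0.585 0.753
  outer loop
   vertex 1.3 2.8 2.8
   vertex 0.1 2.7 2.4
   vertex 0.3 0.1 4.5
  endloop
 endfacet
 facet normal 0.146 0.488 0.861
  outer loop
   vertex 1.3 2.8 2.8
   vertex 0.3 0.1 4.5
   vertex 3.7 1.2 3.3
  endloop
 endfacet
 facet normal 0.222 0.550 -0.805
  outer loop
   vertex 1.3 2.8 2.8
   vertex 2.3 0.2 1.3
   vertex 0.1 2.7 2.4
  endloop
 endfacet
 facet normal 0.513 0.568 -0.643
  outer loop
   vertex 1.3 2.8 2.8
   vertex 3.7 1.2 3.3
   vertex 2.3 0.2 1.3
  endloop
 endfacet
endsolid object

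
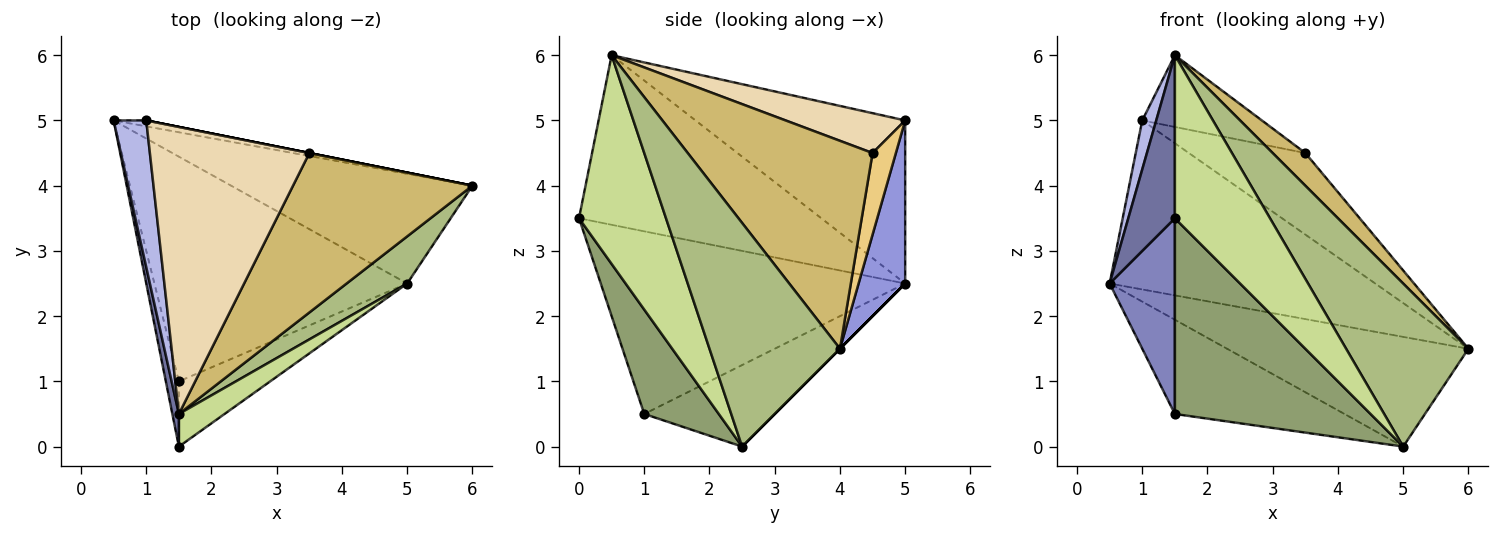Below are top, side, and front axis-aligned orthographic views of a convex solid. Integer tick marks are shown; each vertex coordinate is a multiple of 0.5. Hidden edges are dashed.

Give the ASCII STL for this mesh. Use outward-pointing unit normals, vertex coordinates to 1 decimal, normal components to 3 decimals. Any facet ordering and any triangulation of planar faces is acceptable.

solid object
 facet normal -0.981 -0.189 0.038
  outer loop
   vertex 1.5 0.5 6.0
   vertex 0.5 5.0 2.5
   vertex 1.5 0.0 3.5
  endloop
 endfacet
 facet normal -0.975 -0.209 -0.070
  outer loop
   vertex 1.5 1.0 0.5
   vertex 1.5 0.0 3.5
   vertex 0.5 5.0 2.5
  endloop
 endfacet
 facet normal 0.173 0.984 -0.035
  outer loop
   vertex 1.0 5.0 5.0
   vertex 6.0 4.0 1.5
   vertex 0.5 5.0 2.5
  endloop
 endfacet
 facet normal -0.978 -0.065 0.196
  outer loop
   vertex 1.0 5.0 5.0
   vertex 0.5 5.0 2.5
   vertex 1.5 0.5 6.0
  endloop
 endfacet
 facet normal 0.340 -0.892 -0.297
  outer loop
   vertex 5.0 2.5 0.0
   vertex 1.5 0.0 3.5
   vertex 1.5 1.0 0.5
  endloop
 endfacet
 facet normal 0.716 -0.671 0.194
  outer loop
   vertex 5.0 2.5 0.0
   vertex 6.0 4.0 1.5
   vertex 1.5 0.5 6.0
  endloop
 endfacet
 facet normal 0.668 -0.730 0.146
  outer loop
   vertex 5.0 2.5 0.0
   vertex 1.5 0.5 6.0
   vertex 1.5 0.0 3.5
  endloop
 endfacet
 facet normal 0.000 0.707 -0.707
  outer loop
   vertex 5.0 2.5 0.0
   vertex 0.5 5.0 2.5
   vertex 6.0 4.0 1.5
  endloop
 endfacet
 facet normal -0.285 0.371 -0.884
  outer loop
   vertex 5.0 2.5 0.0
   vertex 1.5 1.0 0.5
   vertex 0.5 5.0 2.5
  endloop
 endfacet
 facet normal 0.750 -0.132 0.647
  outer loop
   vertex 3.5 4.5 4.5
   vertex 1.5 0.5 6.0
   vertex 6.0 4.0 1.5
  endloop
 endfacet
 facet normal 0.196 0.981 0.000
  outer loop
   vertex 3.5 4.5 4.5
   vertex 6.0 4.0 1.5
   vertex 1.0 5.0 5.0
  endloop
 endfacet
 facet normal 0.236 0.236 0.943
  outer loop
   vertex 3.5 4.5 4.5
   vertex 1.0 5.0 5.0
   vertex 1.5 0.5 6.0
  endloop
 endfacet
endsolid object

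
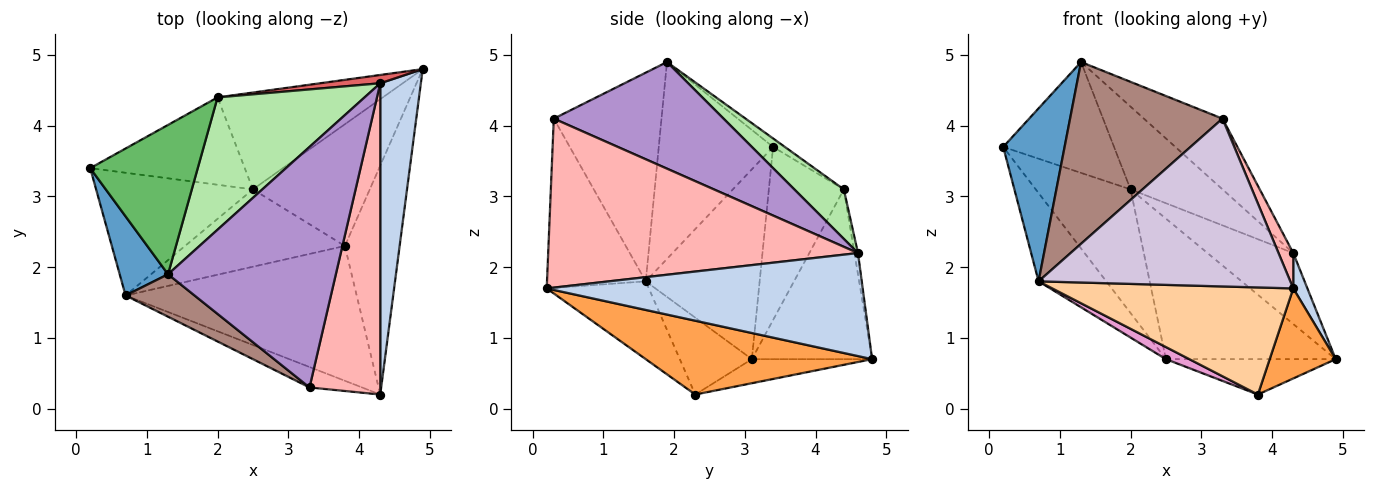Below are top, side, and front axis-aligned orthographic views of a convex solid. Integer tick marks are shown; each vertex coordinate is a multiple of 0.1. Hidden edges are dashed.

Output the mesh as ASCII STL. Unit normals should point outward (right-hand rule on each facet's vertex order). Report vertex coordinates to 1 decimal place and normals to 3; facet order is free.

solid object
 facet normal -0.861 -0.462 0.211
  outer loop
   vertex 0.7 1.6 1.8
   vertex 1.3 1.9 4.9
   vertex 0.2 3.4 3.7
  endloop
 endfacet
 facet normal 0.930 -0.042 0.366
  outer loop
   vertex 4.3 4.6 2.2
   vertex 4.3 0.2 1.7
   vertex 4.9 4.8 0.7
  endloop
 endfacet
 facet normal 0.782 -0.228 -0.580
  outer loop
   vertex 3.8 2.3 0.2
   vertex 4.9 4.8 0.7
   vertex 4.3 0.2 1.7
  endloop
 endfacet
 facet normal -0.255 -0.601 -0.757
  outer loop
   vertex 3.8 2.3 0.2
   vertex 4.3 0.2 1.7
   vertex 0.7 1.6 1.8
  endloop
 endfacet
 facet normal -0.063 0.595 0.801
  outer loop
   vertex 2.0 4.4 3.1
   vertex 0.2 3.4 3.7
   vertex 1.3 1.9 4.9
  endloop
 endfacet
 facet normal 0.275 0.510 0.815
  outer loop
   vertex 2.0 4.4 3.1
   vertex 1.3 1.9 4.9
   vertex 4.3 4.6 2.2
  endloop
 endfacet
 facet normal -0.041 0.992 0.116
  outer loop
   vertex 2.0 4.4 3.1
   vertex 4.3 4.6 2.2
   vertex 4.9 4.8 0.7
  endloop
 endfacet
 facet normal 0.922 -0.044 0.386
  outer loop
   vertex 3.3 0.3 4.1
   vertex 4.3 0.2 1.7
   vertex 4.3 4.6 2.2
  endloop
 endfacet
 facet normal 0.520 0.241 0.819
  outer loop
   vertex 3.3 0.3 4.1
   vertex 4.3 4.6 2.2
   vertex 1.3 1.9 4.9
  endloop
 endfacet
 facet normal -0.363 -0.925 -0.113
  outer loop
   vertex 3.3 0.3 4.1
   vertex 0.7 1.6 1.8
   vertex 4.3 0.2 1.7
  endloop
 endfacet
 facet normal -0.567 -0.802 0.187
  outer loop
   vertex 3.3 0.3 4.1
   vertex 1.3 1.9 4.9
   vertex 0.7 1.6 1.8
  endloop
 endfacet
 facet normal -0.194 0.274 -0.942
  outer loop
   vertex 2.5 3.1 0.7
   vertex 4.9 4.8 0.7
   vertex 3.8 2.3 0.2
  endloop
 endfacet
 facet normal -0.429 -0.140 -0.892
  outer loop
   vertex 2.5 3.1 0.7
   vertex 3.8 2.3 0.2
   vertex 0.7 1.6 1.8
  endloop
 endfacet
 facet normal -0.701 0.416 -0.579
  outer loop
   vertex 2.5 3.1 0.7
   vertex 0.7 1.6 1.8
   vertex 0.2 3.4 3.7
  endloop
 endfacet
 facet normal -0.543 0.686 -0.485
  outer loop
   vertex 2.5 3.1 0.7
   vertex 0.2 3.4 3.7
   vertex 2.0 4.4 3.1
  endloop
 endfacet
 facet normal -0.504 0.711 -0.490
  outer loop
   vertex 2.5 3.1 0.7
   vertex 2.0 4.4 3.1
   vertex 4.9 4.8 0.7
  endloop
 endfacet
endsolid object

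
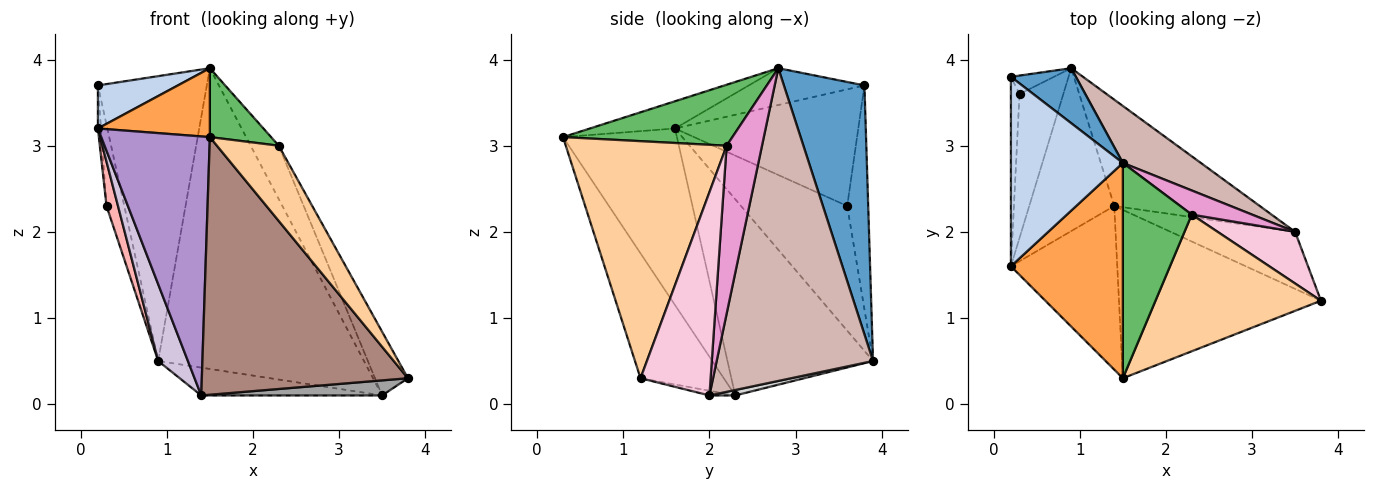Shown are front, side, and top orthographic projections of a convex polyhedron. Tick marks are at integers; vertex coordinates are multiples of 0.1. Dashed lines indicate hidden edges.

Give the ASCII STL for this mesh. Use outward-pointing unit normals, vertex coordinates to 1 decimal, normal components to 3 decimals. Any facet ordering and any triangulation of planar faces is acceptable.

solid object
 facet normal 0.588 0.795 0.153
  outer loop
   vertex 1.5 2.8 3.9
   vertex 0.9 3.9 0.5
   vertex 0.2 3.8 3.7
  endloop
 endfacet
 facet normal -0.305 -0.211 0.929
  outer loop
   vertex 0.2 1.6 3.2
   vertex 1.5 2.8 3.9
   vertex 0.2 3.8 3.7
  endloop
 endfacet
 facet normal -0.226 -0.297 0.928
  outer loop
   vertex 0.2 1.6 3.2
   vertex 1.5 0.3 3.1
   vertex 1.5 2.8 3.9
  endloop
 endfacet
 facet normal 0.782 -0.301 0.546
  outer loop
   vertex 2.3 2.2 3.0
   vertex 1.5 0.3 3.1
   vertex 3.8 1.2 0.3
  endloop
 endfacet
 facet normal 0.644 -0.233 0.728
  outer loop
   vertex 2.3 2.2 3.0
   vertex 1.5 2.8 3.9
   vertex 1.5 0.3 3.1
  endloop
 endfacet
 facet normal -0.755 0.639 -0.145
  outer loop
   vertex 0.3 3.6 2.3
   vertex 0.2 3.8 3.7
   vertex 0.9 3.9 0.5
  endloop
 endfacet
 facet normal -0.997 0.017 -0.074
  outer loop
   vertex 0.3 3.6 2.3
   vertex 0.2 1.6 3.2
   vertex 0.2 3.8 3.7
  endloop
 endfacet
 facet normal -0.939 -0.101 -0.330
  outer loop
   vertex 0.3 3.6 2.3
   vertex 0.9 3.9 0.5
   vertex 0.2 1.6 3.2
  endloop
 endfacet
 facet normal -0.663 -0.633 -0.400
  outer loop
   vertex 1.4 2.3 0.1
   vertex 1.5 0.3 3.1
   vertex 0.2 1.6 3.2
  endloop
 endfacet
 facet normal -0.902 -0.184 -0.391
  outer loop
   vertex 1.4 2.3 0.1
   vertex 0.2 1.6 3.2
   vertex 0.9 3.9 0.5
  endloop
 endfacet
 facet normal -0.320 -0.793 -0.518
  outer loop
   vertex 1.4 2.3 0.1
   vertex 3.8 1.2 0.3
   vertex 1.5 0.3 3.1
  endloop
 endfacet
 facet normal 0.598 0.787 0.149
  outer loop
   vertex 3.5 2.0 0.1
   vertex 0.9 3.9 0.5
   vertex 1.5 2.8 3.9
  endloop
 endfacet
 facet normal 0.754 0.599 0.271
  outer loop
   vertex 3.5 2.0 0.1
   vertex 1.5 2.8 3.9
   vertex 2.3 2.2 3.0
  endloop
 endfacet
 facet normal 0.855 0.402 0.326
  outer loop
   vertex 3.5 2.0 0.1
   vertex 2.3 2.2 3.0
   vertex 3.8 1.2 0.3
  endloop
 endfacet
 facet normal -0.036 -0.255 -0.966
  outer loop
   vertex 3.5 2.0 0.1
   vertex 3.8 1.2 0.3
   vertex 1.4 2.3 0.1
  endloop
 endfacet
 facet normal 0.036 0.253 -0.967
  outer loop
   vertex 3.5 2.0 0.1
   vertex 1.4 2.3 0.1
   vertex 0.9 3.9 0.5
  endloop
 endfacet
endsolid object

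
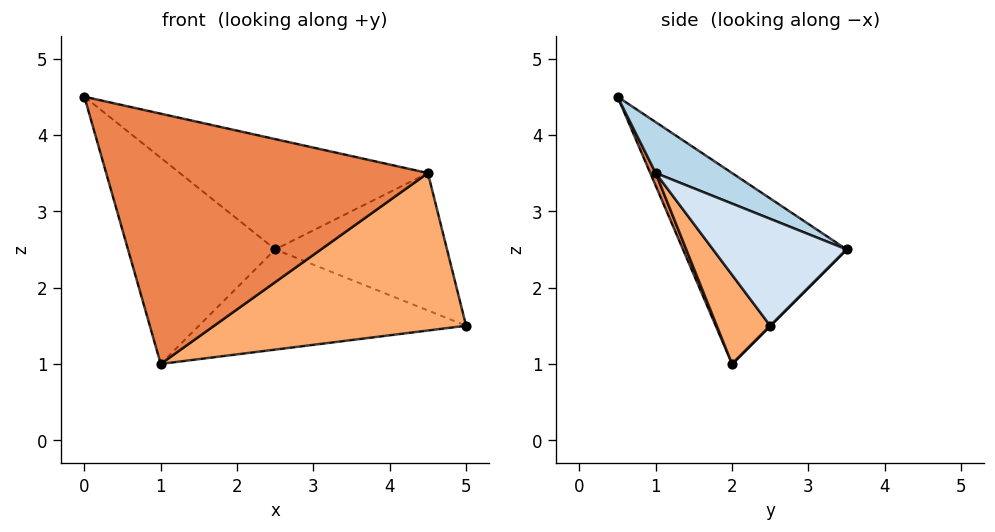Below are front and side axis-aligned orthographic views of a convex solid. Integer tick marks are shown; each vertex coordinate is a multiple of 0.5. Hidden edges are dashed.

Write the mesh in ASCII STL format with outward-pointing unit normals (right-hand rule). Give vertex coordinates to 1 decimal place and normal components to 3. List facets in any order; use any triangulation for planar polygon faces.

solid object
 facet normal -0.741 0.667 0.074
  outer loop
   vertex 1.0 2.0 1.0
   vertex 0.0 0.5 4.5
   vertex 2.5 3.5 2.5
  endloop
 endfacet
 facet normal 0.000 0.707 -0.707
  outer loop
   vertex 1.0 2.0 1.0
   vertex 2.5 3.5 2.5
   vertex 5.0 2.5 1.5
  endloop
 endfacet
 facet normal 0.143 0.464 0.874
  outer loop
   vertex 4.5 1.0 3.5
   vertex 2.5 3.5 2.5
   vertex 0.0 0.5 4.5
  endloop
 endfacet
 facet normal 0.492 0.633 0.598
  outer loop
   vertex 4.5 1.0 3.5
   vertex 5.0 2.5 1.5
   vertex 2.5 3.5 2.5
  endloop
 endfacet
 facet normal 0.016 -0.921 -0.390
  outer loop
   vertex 4.5 1.0 3.5
   vertex 0.0 0.5 4.5
   vertex 1.0 2.0 1.0
  endloop
 endfacet
 facet normal 0.171 -0.808 -0.563
  outer loop
   vertex 4.5 1.0 3.5
   vertex 1.0 2.0 1.0
   vertex 5.0 2.5 1.5
  endloop
 endfacet
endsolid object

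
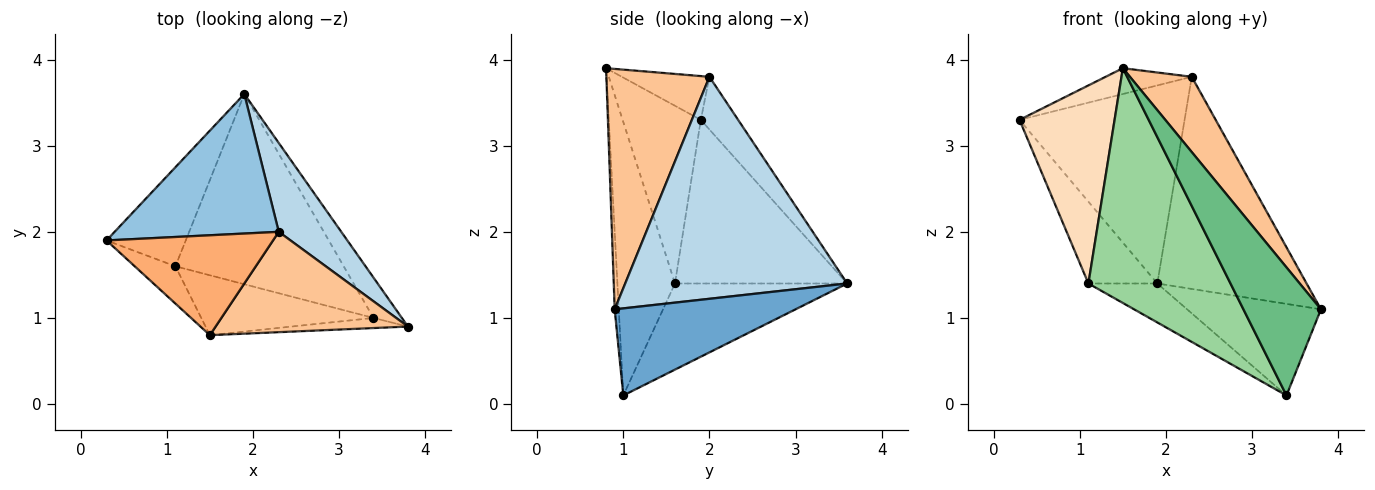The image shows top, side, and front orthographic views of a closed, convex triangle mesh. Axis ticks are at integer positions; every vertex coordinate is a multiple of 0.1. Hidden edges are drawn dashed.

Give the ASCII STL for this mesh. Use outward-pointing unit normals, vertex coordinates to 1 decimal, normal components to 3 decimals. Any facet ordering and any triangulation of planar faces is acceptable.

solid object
 facet normal 0.778 0.575 -0.254
  outer loop
   vertex 3.4 1.0 0.1
   vertex 1.9 3.6 1.4
   vertex 3.8 0.9 1.1
  endloop
 endfacet
 facet normal -0.182 0.804 0.566
  outer loop
   vertex 2.3 2.0 3.8
   vertex 1.9 3.6 1.4
   vertex 0.3 1.9 3.3
  endloop
 endfacet
 facet normal 0.808 0.543 0.228
  outer loop
   vertex 2.3 2.0 3.8
   vertex 3.8 0.9 1.1
   vertex 1.9 3.6 1.4
  endloop
 endfacet
 facet normal -0.847 0.339 -0.410
  outer loop
   vertex 1.1 1.6 1.4
   vertex 0.3 1.9 3.3
   vertex 1.9 3.6 1.4
  endloop
 endfacet
 facet normal -0.448 0.179 -0.876
  outer loop
   vertex 1.1 1.6 1.4
   vertex 1.9 3.6 1.4
   vertex 3.4 1.0 0.1
  endloop
 endfacet
 facet normal -0.247 0.243 0.938
  outer loop
   vertex 1.5 0.8 3.9
   vertex 2.3 2.0 3.8
   vertex 0.3 1.9 3.3
  endloop
 endfacet
 facet normal 0.707 -0.424 0.566
  outer loop
   vertex 1.5 0.8 3.9
   vertex 3.8 0.9 1.1
   vertex 2.3 2.0 3.8
  endloop
 endfacet
 facet normal -0.629 -0.764 -0.144
  outer loop
   vertex 1.5 0.8 3.9
   vertex 0.3 1.9 3.3
   vertex 1.1 1.6 1.4
  endloop
 endfacet
 facet normal -0.052 -0.996 -0.079
  outer loop
   vertex 1.5 0.8 3.9
   vertex 3.4 1.0 0.1
   vertex 3.8 0.9 1.1
  endloop
 endfacet
 facet normal -0.365 -0.902 -0.230
  outer loop
   vertex 1.5 0.8 3.9
   vertex 1.1 1.6 1.4
   vertex 3.4 1.0 0.1
  endloop
 endfacet
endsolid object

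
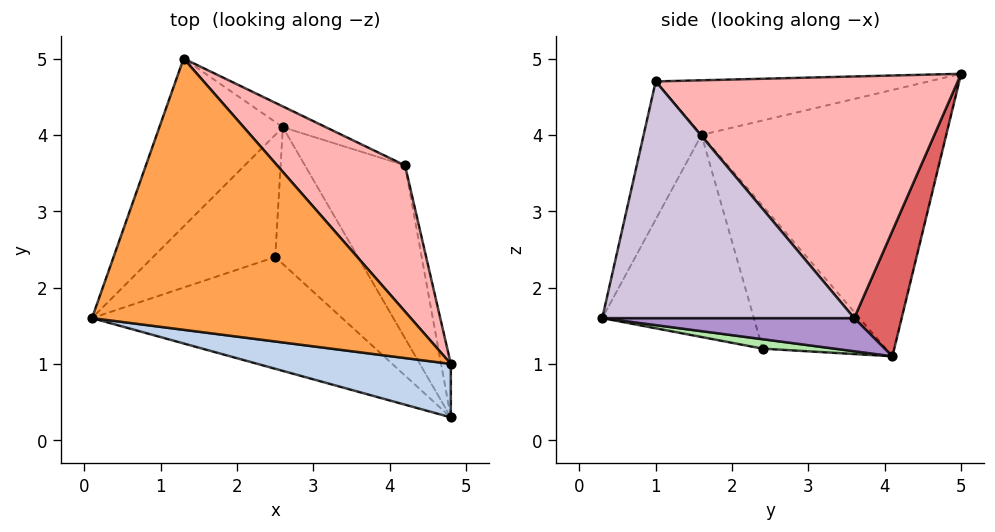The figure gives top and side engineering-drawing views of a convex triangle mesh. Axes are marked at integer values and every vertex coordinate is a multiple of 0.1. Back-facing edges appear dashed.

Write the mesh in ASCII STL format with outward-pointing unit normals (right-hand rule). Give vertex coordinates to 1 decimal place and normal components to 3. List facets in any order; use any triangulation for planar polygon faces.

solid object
 facet normal -0.837 0.387 -0.388
  outer loop
   vertex 2.6 4.1 1.1
   vertex 0.1 1.6 4.0
   vertex 1.3 5.0 4.8
  endloop
 endfacet
 facet normal -0.155 -0.964 0.218
  outer loop
   vertex 4.8 1.0 4.7
   vertex 0.1 1.6 4.0
   vertex 4.8 0.3 1.6
  endloop
 endfacet
 facet normal -0.166 -0.170 0.971
  outer loop
   vertex 4.8 1.0 4.7
   vertex 1.3 5.0 4.8
   vertex 0.1 1.6 4.0
  endloop
 endfacet
 facet normal -0.482 -0.642 -0.597
  outer loop
   vertex 2.5 2.4 1.2
   vertex 4.8 0.3 1.6
   vertex 0.1 1.6 4.0
  endloop
 endfacet
 facet normal -0.760 0.006 -0.650
  outer loop
   vertex 2.5 2.4 1.2
   vertex 0.1 1.6 4.0
   vertex 2.6 4.1 1.1
  endloop
 endfacet
 facet normal 0.113 -0.065 -0.991
  outer loop
   vertex 2.5 2.4 1.2
   vertex 2.6 4.1 1.1
   vertex 4.8 0.3 1.6
  endloop
 endfacet
 facet normal 0.328 0.938 -0.113
  outer loop
   vertex 4.2 3.6 1.6
   vertex 2.6 4.1 1.1
   vertex 1.3 5.0 4.8
  endloop
 endfacet
 facet normal 0.703 0.606 0.372
  outer loop
   vertex 4.2 3.6 1.6
   vertex 1.3 5.0 4.8
   vertex 4.8 1.0 4.7
  endloop
 endfacet
 facet normal 0.314 0.057 -0.948
  outer loop
   vertex 4.2 3.6 1.6
   vertex 4.8 0.3 1.6
   vertex 2.6 4.1 1.1
  endloop
 endfacet
 facet normal 0.983 0.179 -0.040
  outer loop
   vertex 4.2 3.6 1.6
   vertex 4.8 1.0 4.7
   vertex 4.8 0.3 1.6
  endloop
 endfacet
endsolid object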